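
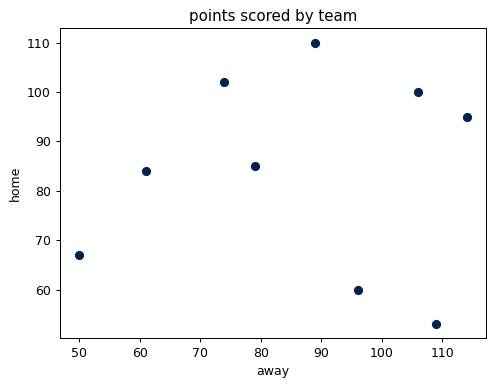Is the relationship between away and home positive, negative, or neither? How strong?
no clear correlation

Points are roughly uncorrelated; weak (|r| ≈ 0.0).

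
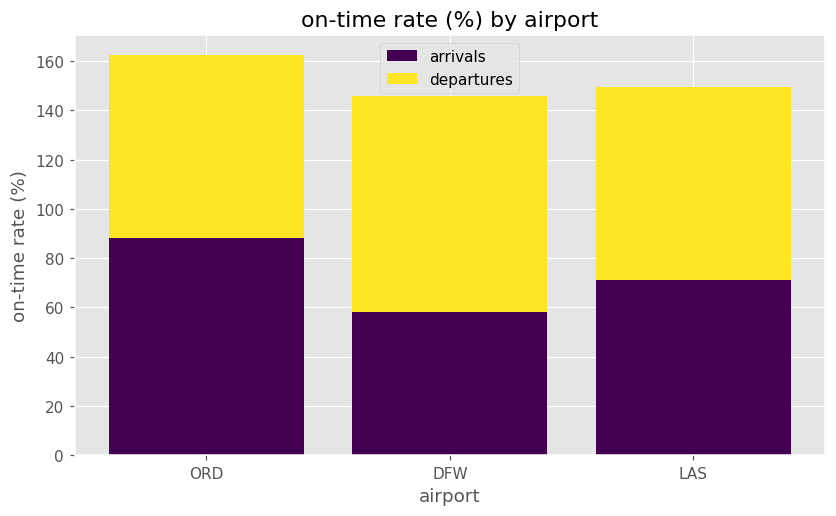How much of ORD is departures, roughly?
≈ 80

departures top ≈ 160, bottom ≈ 80; segment ≈ 80.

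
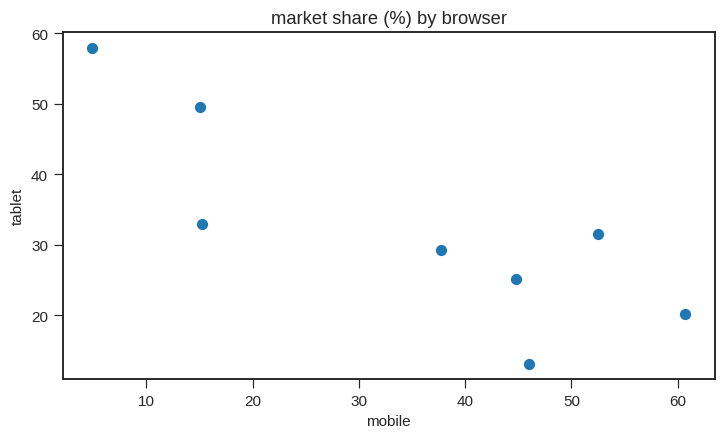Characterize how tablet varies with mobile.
Points are negatively correlated; strong (|r| ≈ 0.8).

negative, strong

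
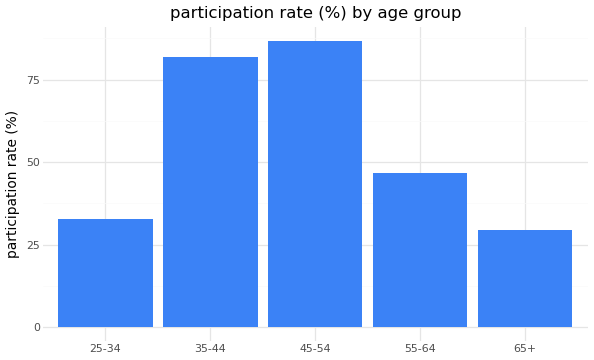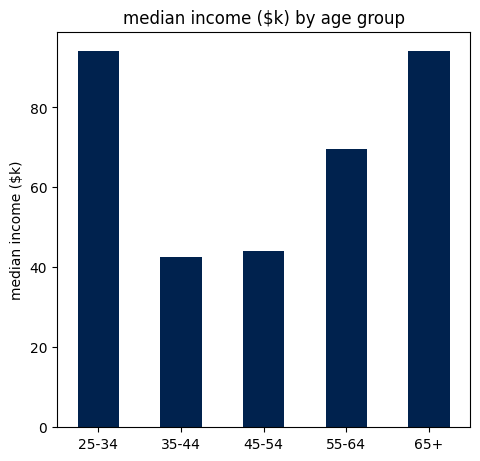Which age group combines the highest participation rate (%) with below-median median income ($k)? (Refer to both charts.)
Chart 2 median median income ($k) ≈ 70; below-median age groups: 35-44, 45-54. Among those, 45-54 has the highest participation rate (%) (≈ 90).

45-54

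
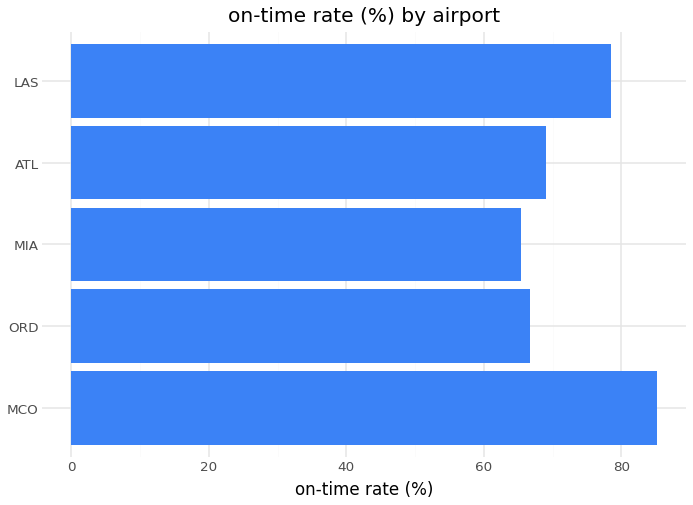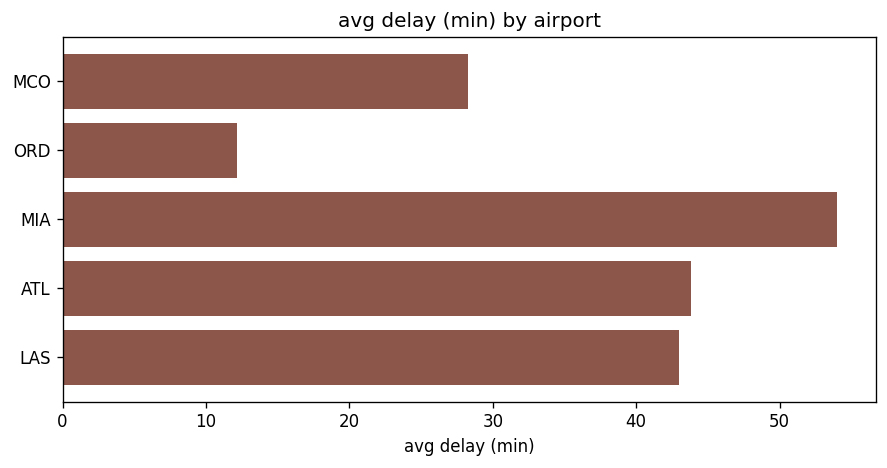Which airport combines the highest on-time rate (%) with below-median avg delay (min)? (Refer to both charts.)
Chart 2 median avg delay (min) ≈ 45; below-median airports: MCO, ORD. Among those, MCO has the highest on-time rate (%) (≈ 90).

MCO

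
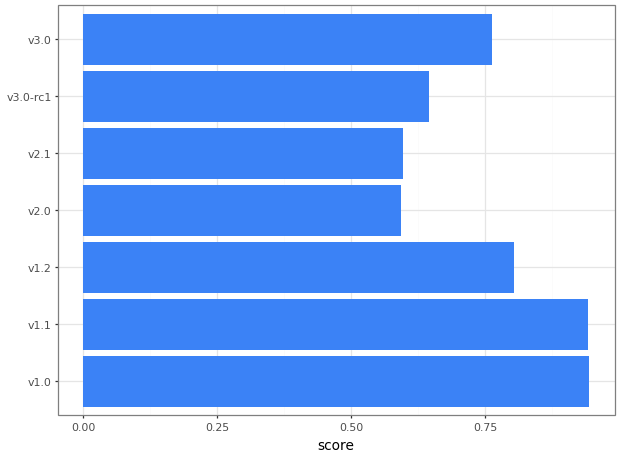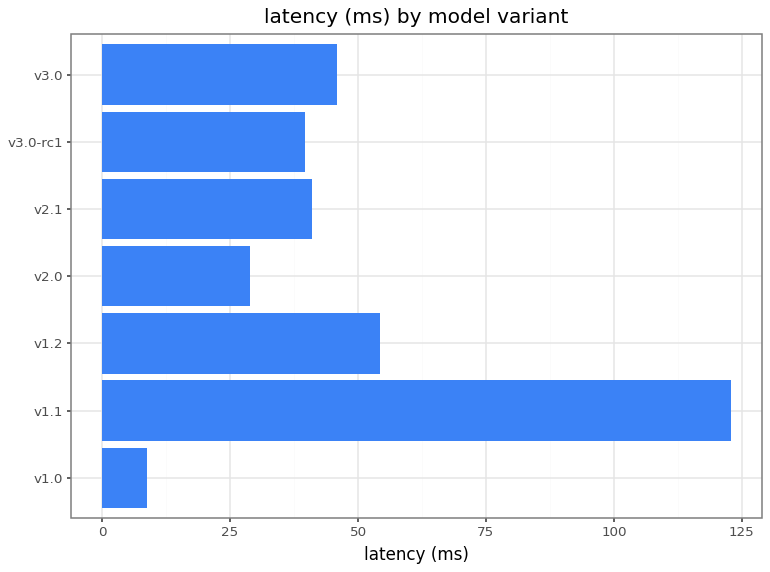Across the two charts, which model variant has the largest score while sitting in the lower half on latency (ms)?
v1.0

Chart 2 median latency (ms) ≈ 40; below-median model variants: v1.0, v2.0, v3.0-rc1. Among those, v1.0 has the highest score (≈ 0.9).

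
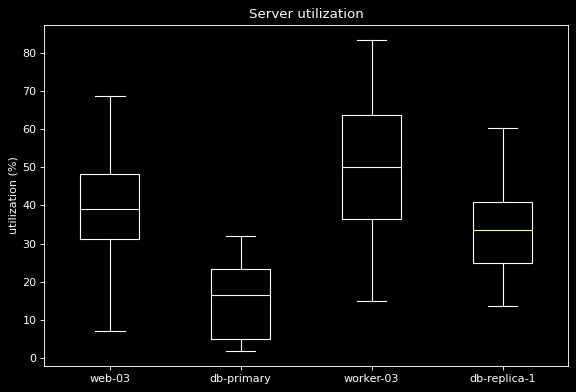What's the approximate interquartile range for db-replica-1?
≈ 15

Q3 ≈ 40, Q1 ≈ 25; IQR ≈ 15.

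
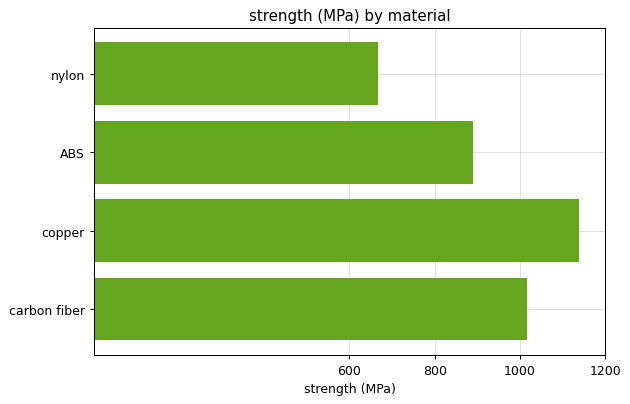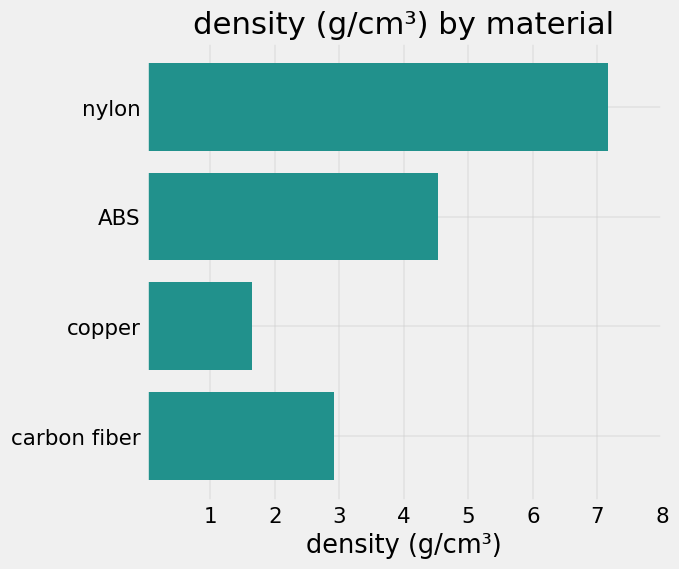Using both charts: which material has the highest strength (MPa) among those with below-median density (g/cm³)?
Chart 2 median density (g/cm³) ≈ 4; below-median materials: copper, carbon fiber. Among those, copper has the highest strength (MPa) (≈ 1200).

copper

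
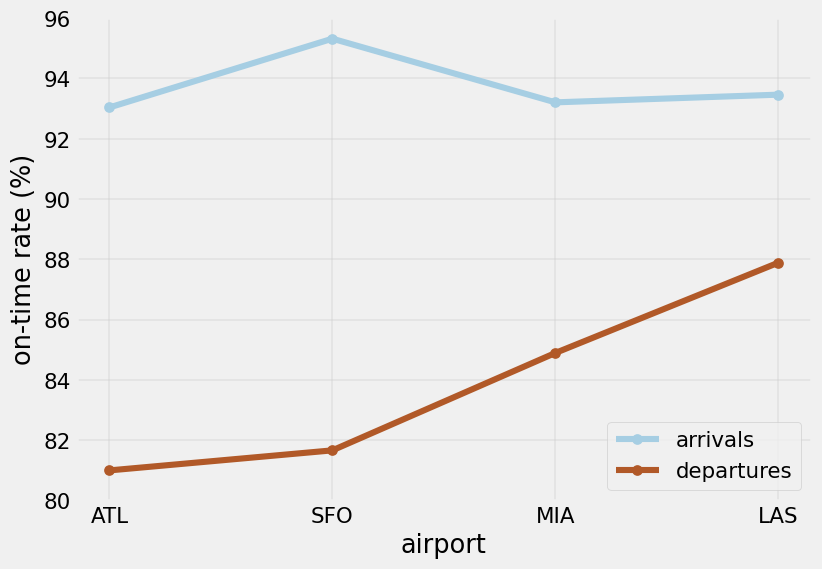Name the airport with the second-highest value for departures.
Top 3 for departures: LAS ≈ 88, MIA ≈ 84, SFO ≈ 82.

MIA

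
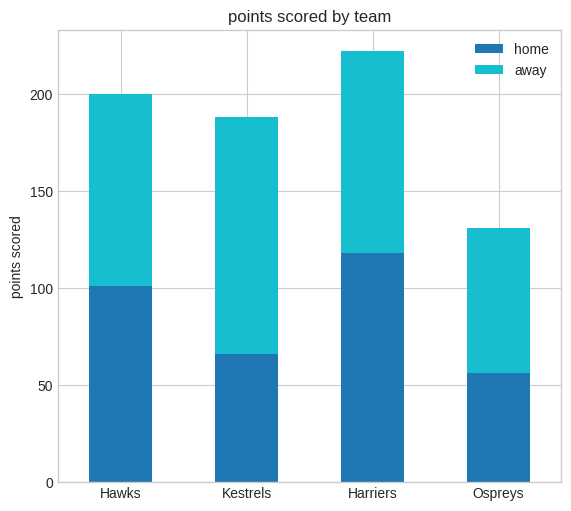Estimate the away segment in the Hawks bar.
≈ 100

away top ≈ 200, bottom ≈ 100; segment ≈ 100.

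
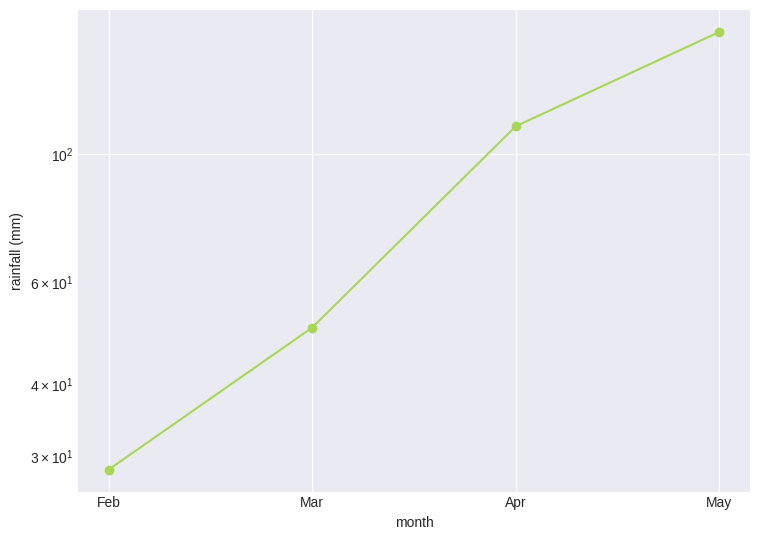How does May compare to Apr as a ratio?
May ≈ 160, Apr ≈ 120; 160/120 ≈ 1.33.

≈ 1.33×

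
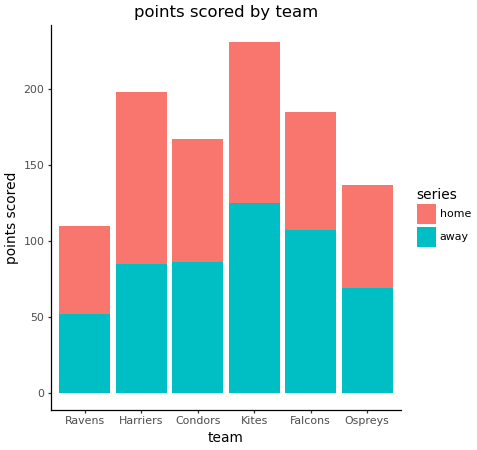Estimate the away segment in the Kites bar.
away top ≈ 120, bottom ≈ 0; segment ≈ 120.

≈ 120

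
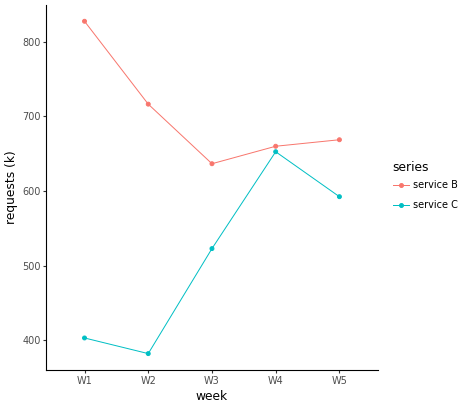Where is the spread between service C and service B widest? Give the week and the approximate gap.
W1: service C ≈ 400, service B ≈ 850 → gap ≈ 450. Next-largest (W2) is only ≈ 300.

W1, ≈ 450 k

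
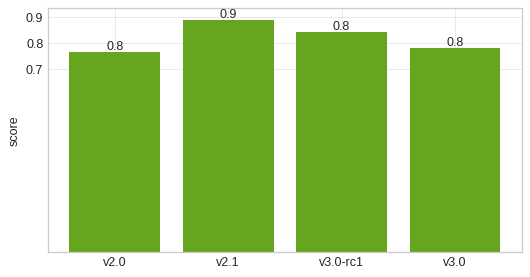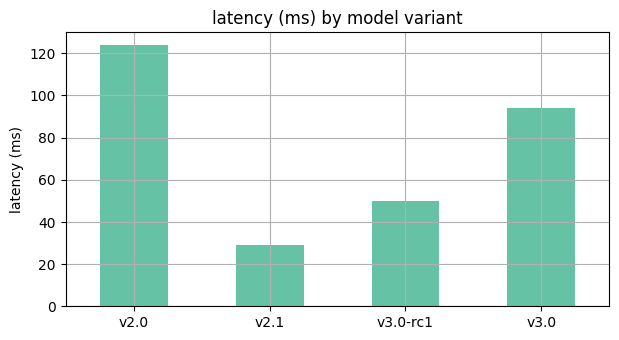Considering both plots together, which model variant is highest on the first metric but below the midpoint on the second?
Chart 2 median latency (ms) ≈ 80; below-median model variants: v2.1, v3.0-rc1. Among those, v2.1 has the highest score (≈ 0.9).

v2.1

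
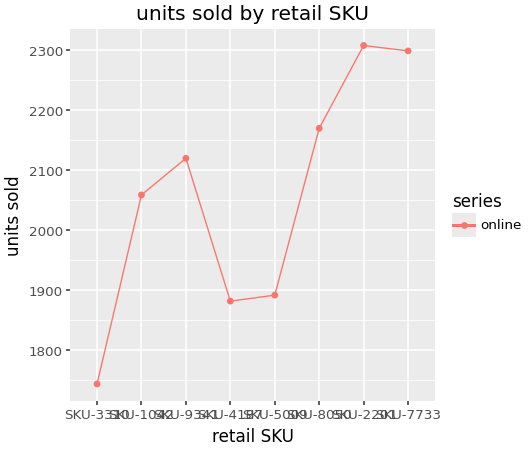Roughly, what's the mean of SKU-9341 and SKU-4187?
(2100 + 1900) / 2 ≈ 2000.

≈ 2000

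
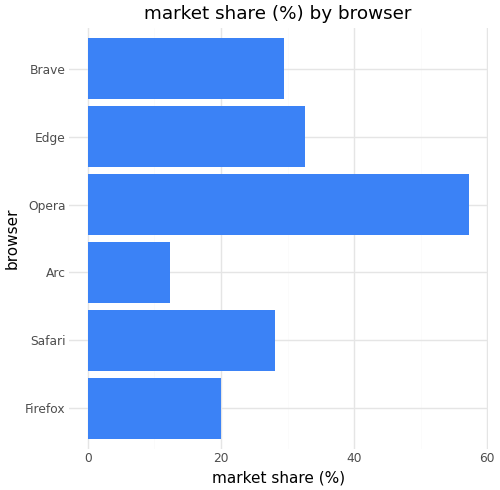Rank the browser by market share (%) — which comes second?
Edge

Top 3: Opera ≈ 55, Edge ≈ 35, Brave ≈ 30.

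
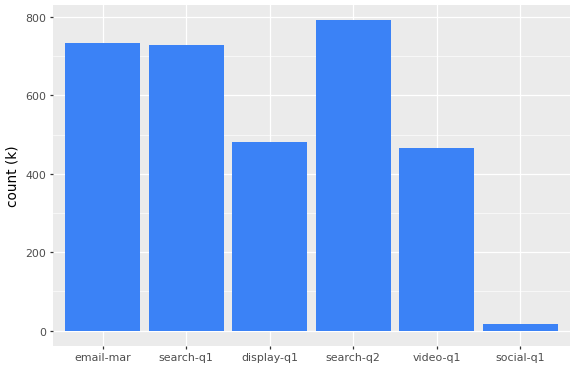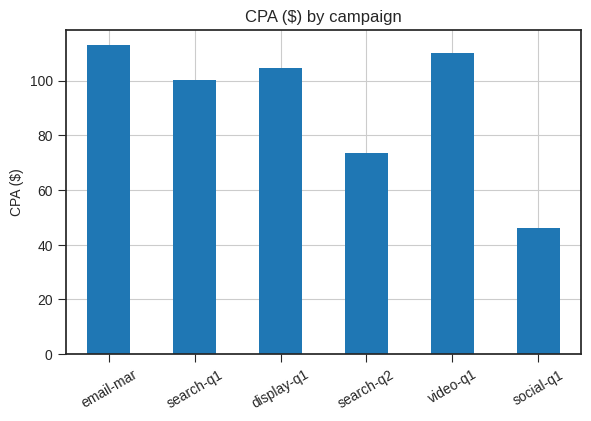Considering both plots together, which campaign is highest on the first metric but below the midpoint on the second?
Chart 2 median CPA ($) ≈ 100; below-median campaigns: search-q1, search-q2, social-q1. Among those, search-q2 has the highest count (k) (≈ 800).

search-q2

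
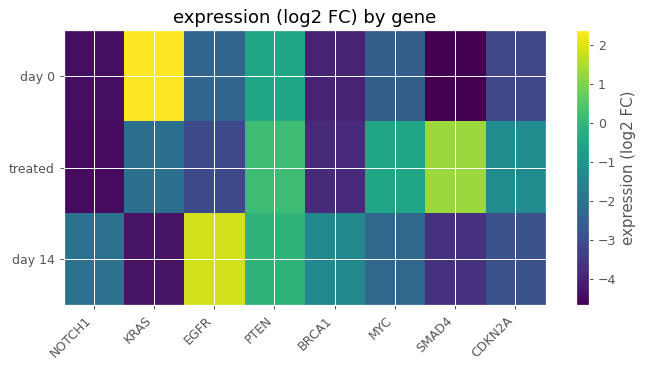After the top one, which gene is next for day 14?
PTEN

Top 3 for day 14: EGFR ≈ 2, PTEN ≈ 0, BRCA1 ≈ -1.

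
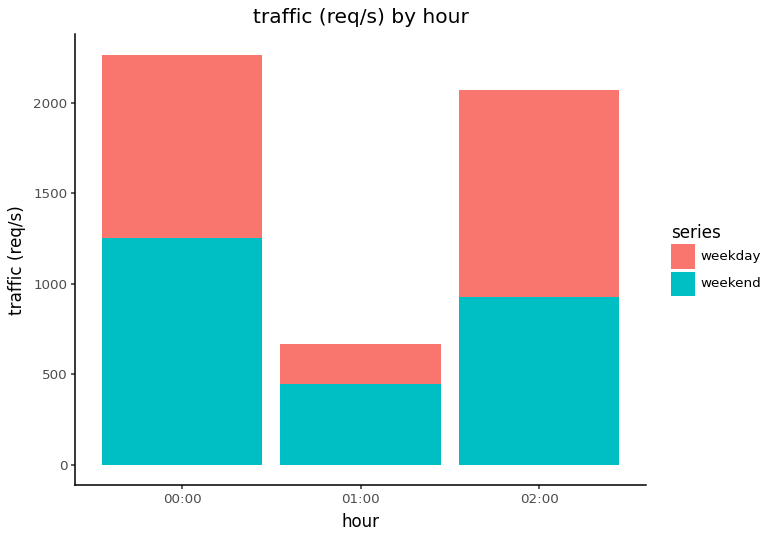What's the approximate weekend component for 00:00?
≈ 1200

weekend top ≈ 1200, bottom ≈ 0; segment ≈ 1200.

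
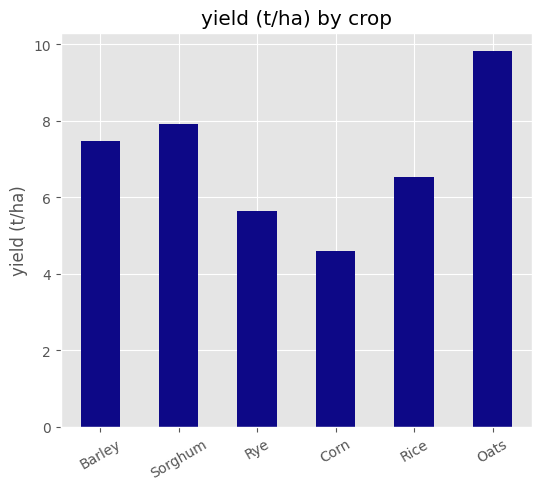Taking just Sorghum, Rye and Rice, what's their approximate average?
≈ 7

(8 + 6 + 7) / 3 ≈ 7.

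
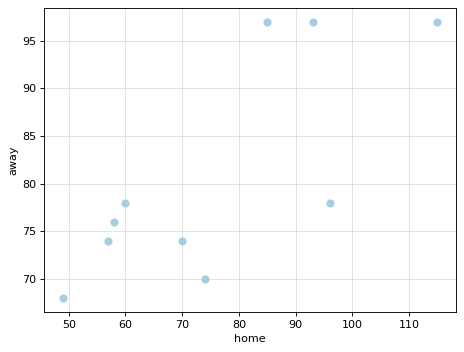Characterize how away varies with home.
Points are positively correlated; strong (|r| ≈ 0.8).

positive, strong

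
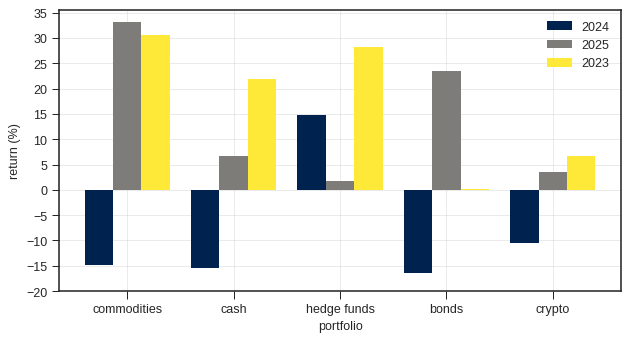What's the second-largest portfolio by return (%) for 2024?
Top 3 for 2024: hedge funds ≈ 15, crypto ≈ -10, commodities ≈ -15.

crypto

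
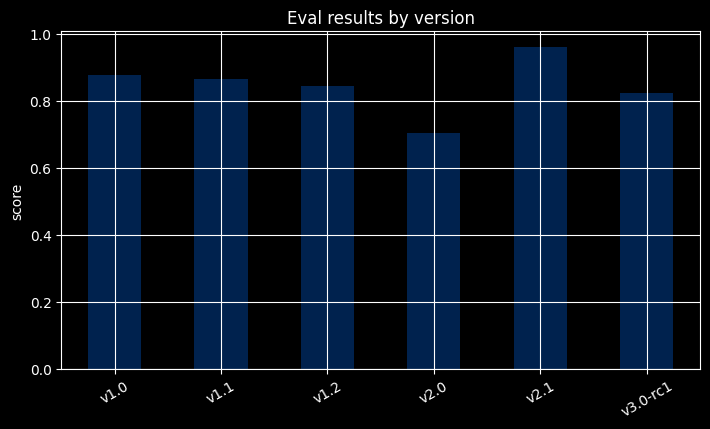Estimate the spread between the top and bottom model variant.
≈ 0.3

Max v2.1 ≈ 1.0, min v2.0 ≈ 0.7; range ≈ 0.3.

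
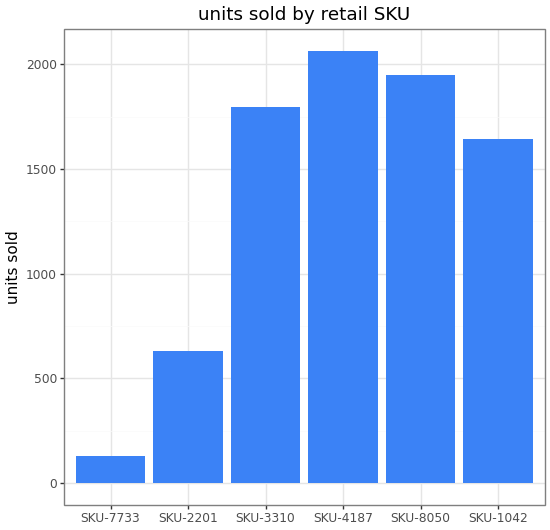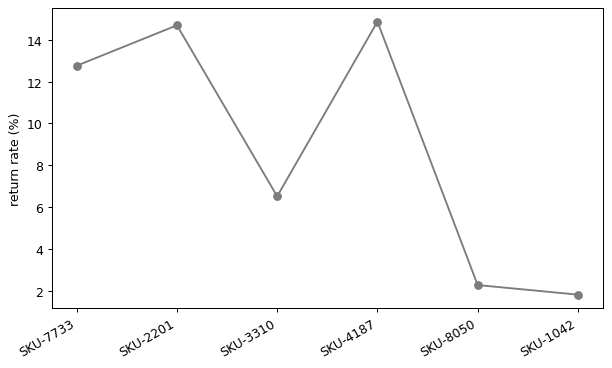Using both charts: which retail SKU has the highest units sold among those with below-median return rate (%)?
SKU-8050

Chart 2 median return rate (%) ≈ 10; below-median retail SKUs: SKU-3310, SKU-8050, SKU-1042. Among those, SKU-8050 has the highest units sold (≈ 2000).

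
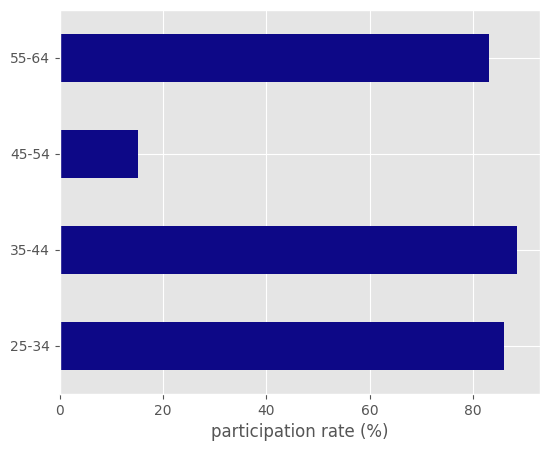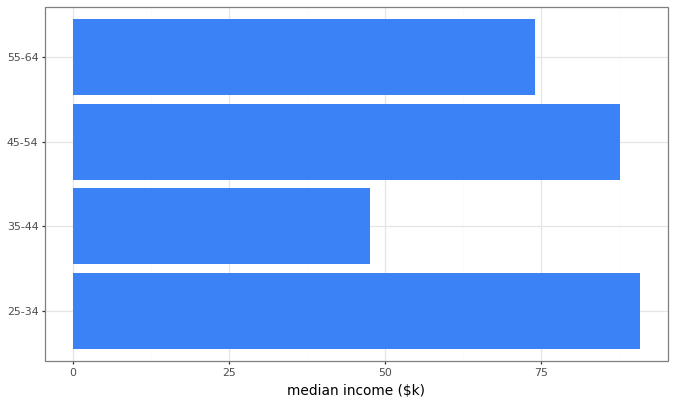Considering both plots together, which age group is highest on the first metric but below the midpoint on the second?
35-44

Chart 2 median median income ($k) ≈ 80; below-median age groups: 35-44, 55-64. Among those, 35-44 has the highest participation rate (%) (≈ 90).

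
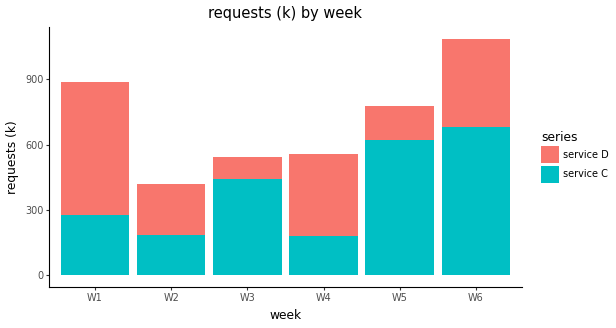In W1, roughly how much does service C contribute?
≈ 300

service C top ≈ 300, bottom ≈ 0; segment ≈ 300.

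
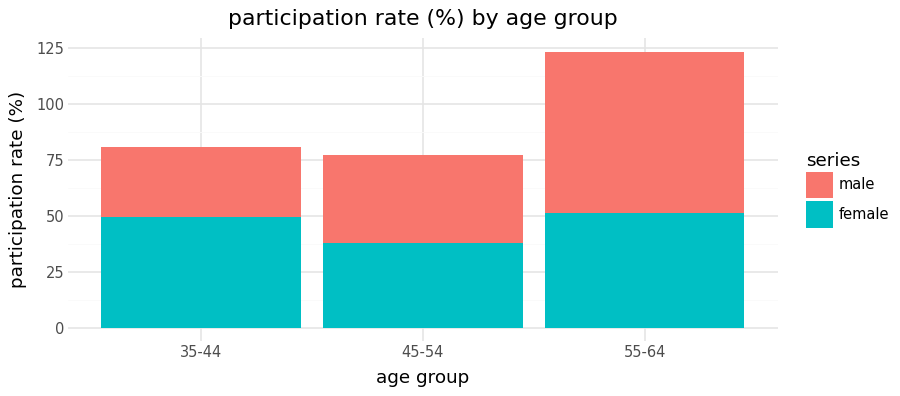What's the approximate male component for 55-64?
≈ 60

male top ≈ 120, bottom ≈ 60; segment ≈ 60.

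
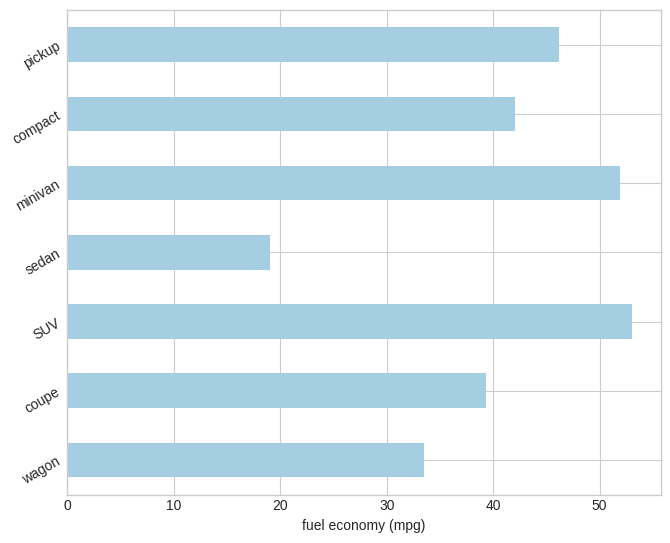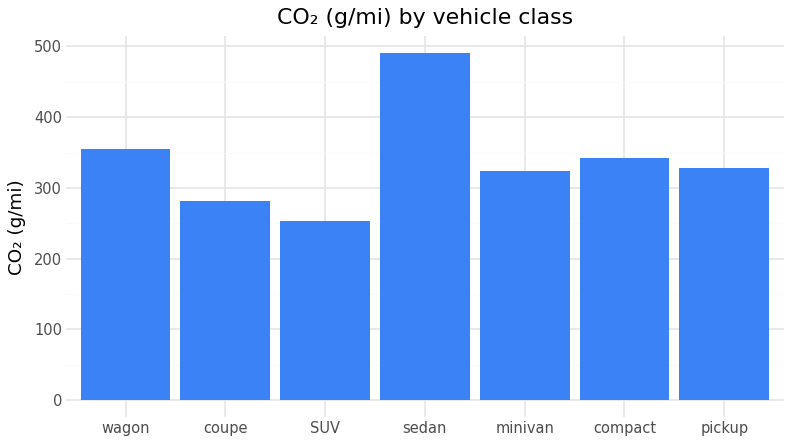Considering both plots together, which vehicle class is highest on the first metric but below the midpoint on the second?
SUV

Chart 2 median CO₂ (g/mi) ≈ 350; below-median vehicle classes: coupe, SUV, minivan. Among those, SUV has the highest fuel economy (mpg) (≈ 55).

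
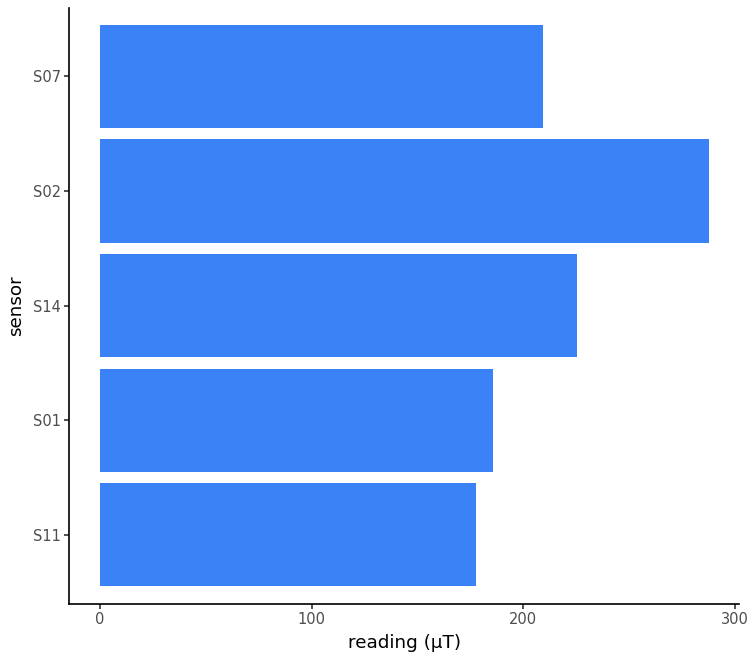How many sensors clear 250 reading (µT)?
1

Above 250: S02.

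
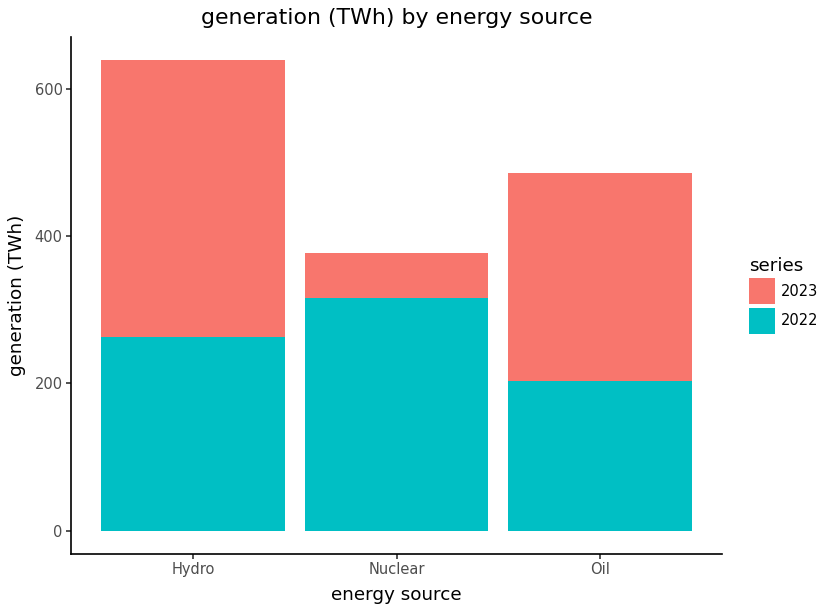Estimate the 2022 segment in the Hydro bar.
2022 top ≈ 300, bottom ≈ 0; segment ≈ 300.

≈ 300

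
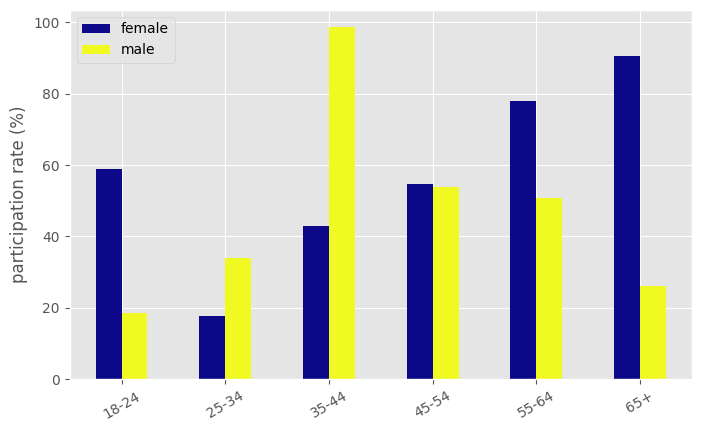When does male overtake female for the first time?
25-34

18-24: male ≈ 20 vs female ≈ 60 (not yet); 25-34: male ≈ 30 vs female ≈ 20 (first crossover).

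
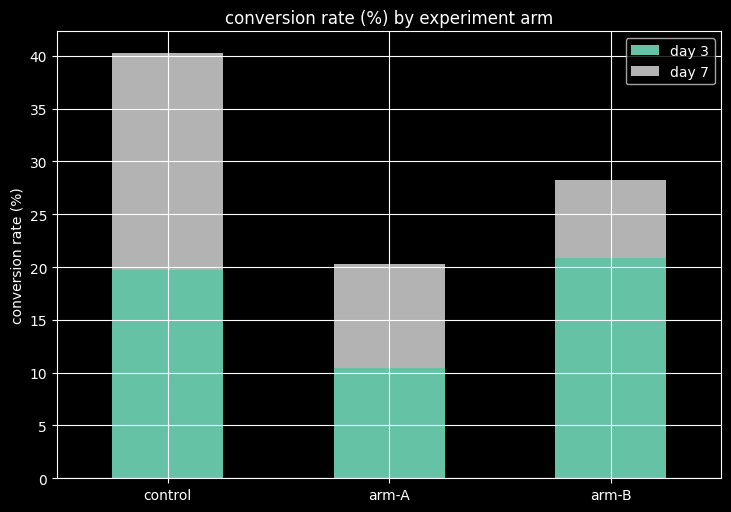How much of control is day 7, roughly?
day 7 top ≈ 40, bottom ≈ 20; segment ≈ 20.

≈ 20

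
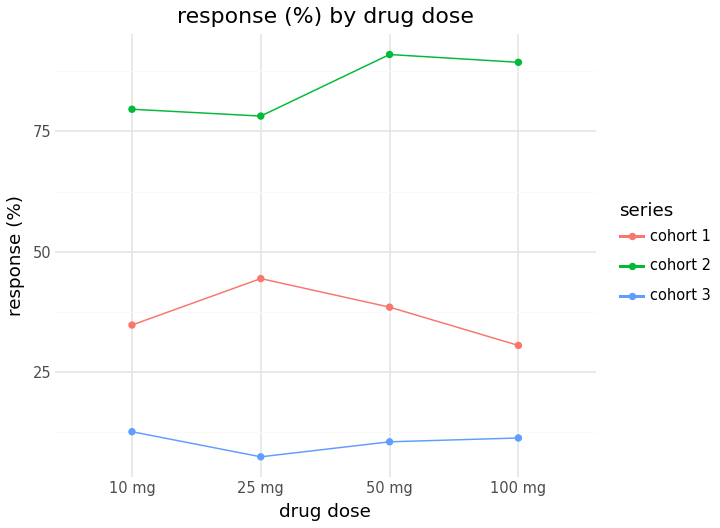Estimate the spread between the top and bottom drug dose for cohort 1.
Max 25 mg ≈ 40, min 100 mg ≈ 30; range ≈ 10.

≈ 10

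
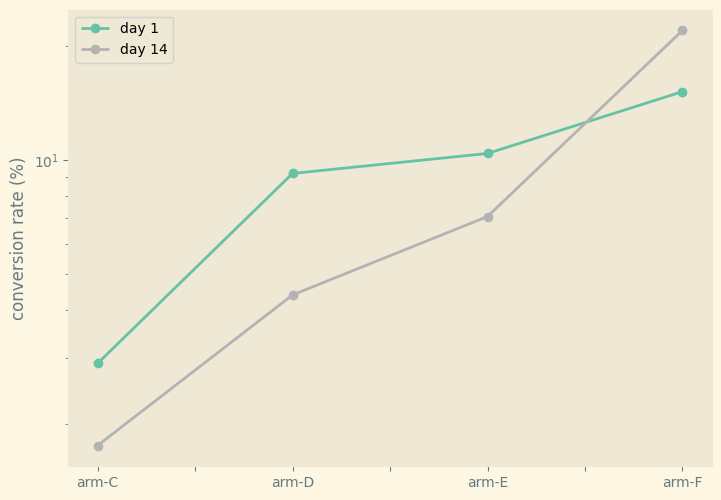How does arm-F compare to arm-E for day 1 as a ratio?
arm-F ≈ 16, arm-E ≈ 10; 16/10 ≈ 1.6.

≈ 1.6×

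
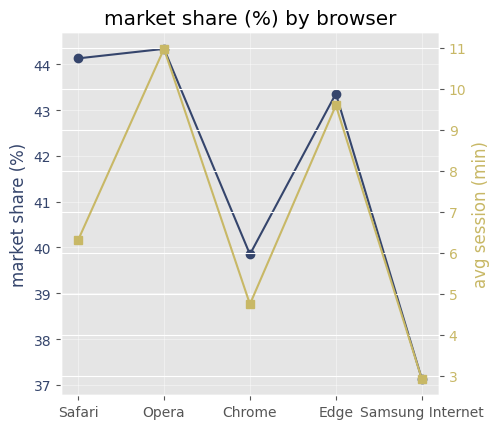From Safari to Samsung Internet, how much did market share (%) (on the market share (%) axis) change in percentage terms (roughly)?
≈ -15.9%

Safari ≈ 44, Samsung Internet ≈ 37; (37 − 44) / 44 ≈ -15.9%.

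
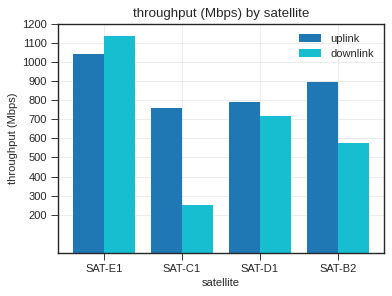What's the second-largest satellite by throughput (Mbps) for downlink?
Top 3 for downlink: SAT-E1 ≈ 1100, SAT-D1 ≈ 700, SAT-B2 ≈ 600.

SAT-D1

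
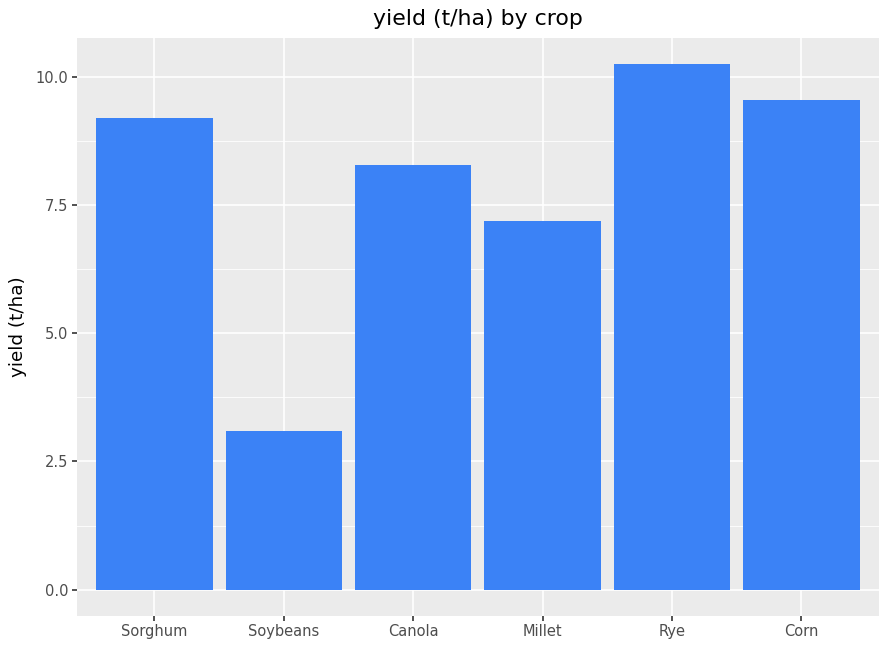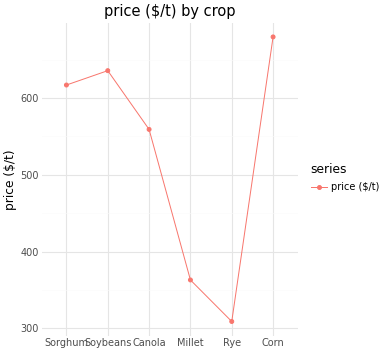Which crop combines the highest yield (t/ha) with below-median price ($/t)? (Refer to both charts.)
Rye

Chart 2 median price ($/t) ≈ 600; below-median crops: Canola, Millet, Rye. Among those, Rye has the highest yield (t/ha) (≈ 10).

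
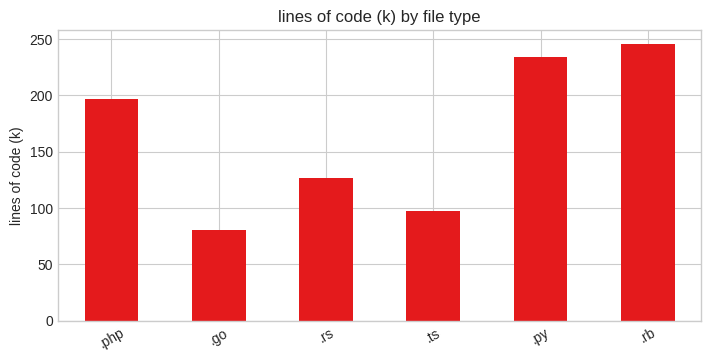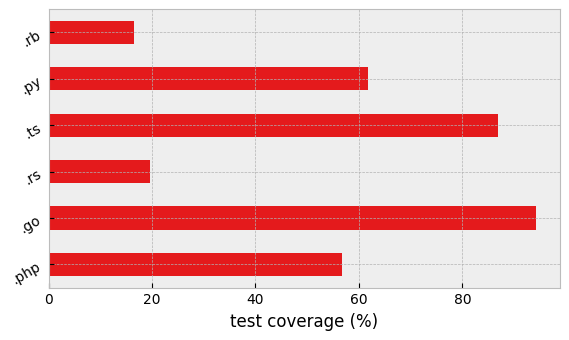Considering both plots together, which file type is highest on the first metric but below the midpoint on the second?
Chart 2 median test coverage (%) ≈ 60; below-median file types: .php, .rs, .rb. Among those, .rb has the highest lines of code (k) (≈ 250).

.rb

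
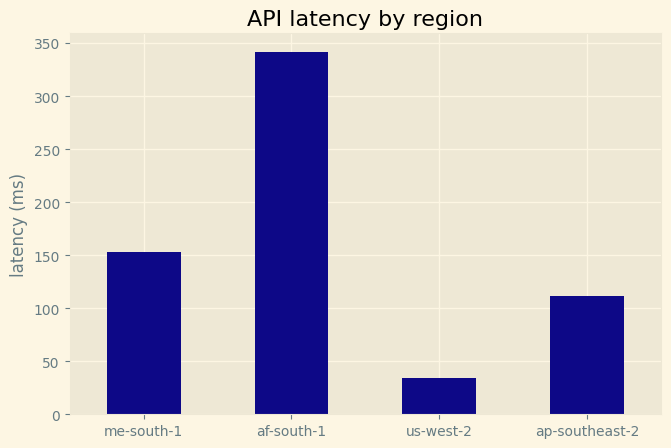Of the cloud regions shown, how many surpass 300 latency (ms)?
Above 300: af-south-1.

1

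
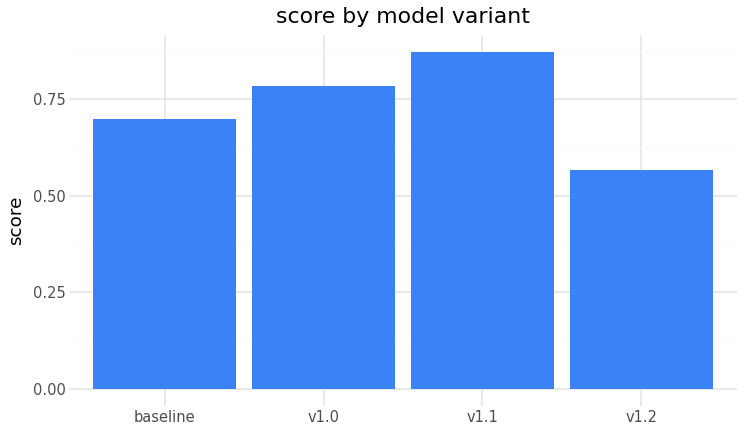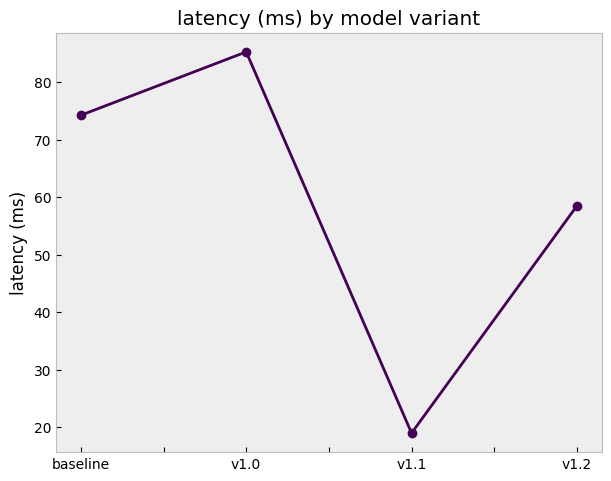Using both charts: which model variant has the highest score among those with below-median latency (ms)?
Chart 2 median latency (ms) ≈ 70; below-median model variants: v1.1, v1.2. Among those, v1.1 has the highest score (≈ 0.9).

v1.1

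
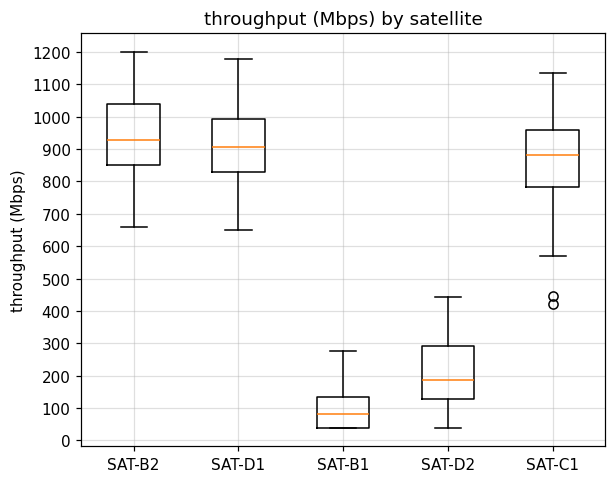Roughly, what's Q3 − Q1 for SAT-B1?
≈ 100

Q3 ≈ 100, Q1 ≈ 0; IQR ≈ 100.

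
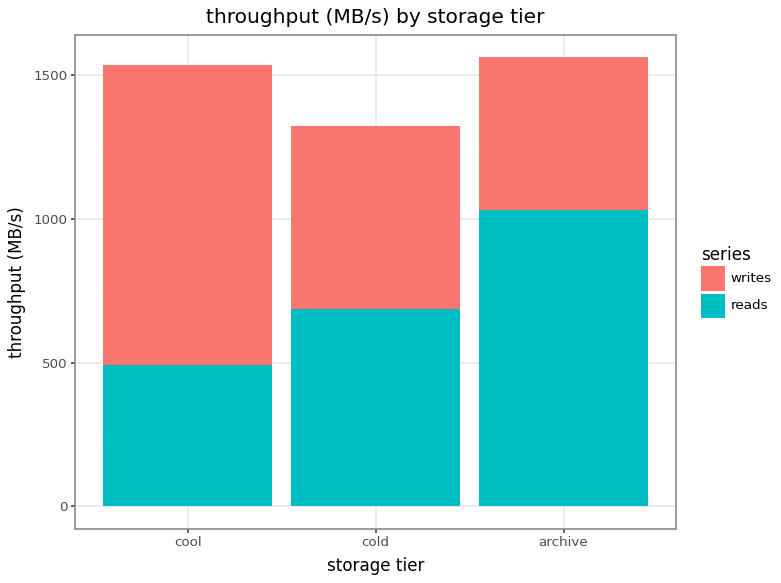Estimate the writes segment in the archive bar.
writes top ≈ 1600, bottom ≈ 1000; segment ≈ 600.

≈ 600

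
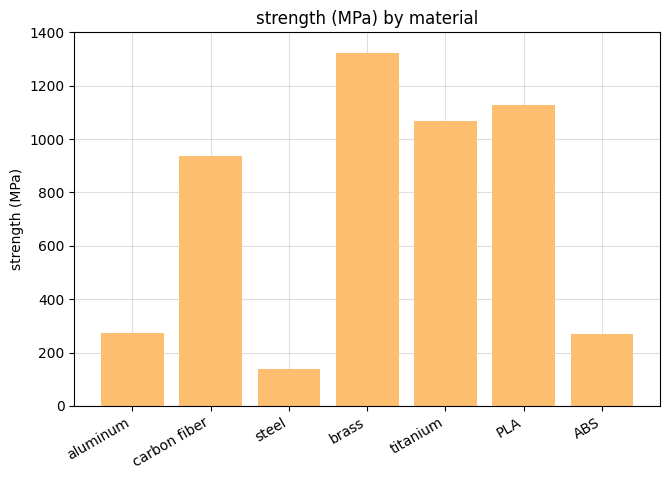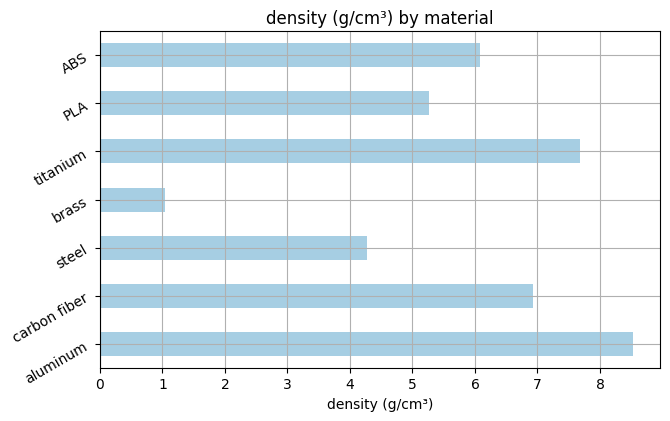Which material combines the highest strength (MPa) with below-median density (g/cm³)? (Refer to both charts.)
Chart 2 median density (g/cm³) ≈ 6; below-median materials: steel, brass, PLA. Among those, brass has the highest strength (MPa) (≈ 1400).

brass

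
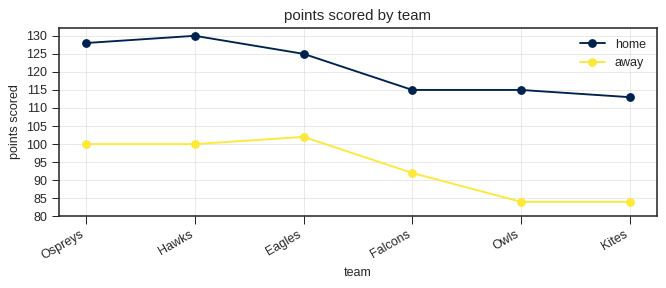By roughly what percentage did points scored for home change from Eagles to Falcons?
Eagles ≈ 125, Falcons ≈ 115; (115 − 125) / 125 ≈ -8%.

≈ -8%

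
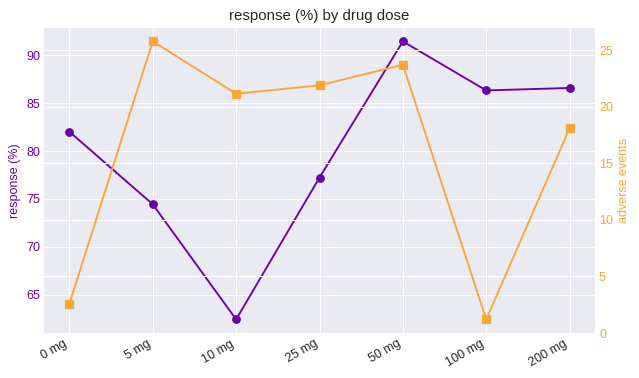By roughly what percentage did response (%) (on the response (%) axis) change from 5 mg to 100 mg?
≈ +13.3%

5 mg ≈ 75, 100 mg ≈ 85; (85 − 75) / 75 ≈ +13.3%.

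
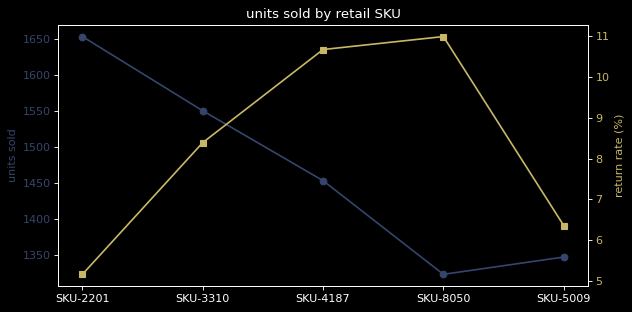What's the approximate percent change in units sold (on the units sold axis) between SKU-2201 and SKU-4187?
≈ -12.1%

SKU-2201 ≈ 1650, SKU-4187 ≈ 1450; (1450 − 1650) / 1650 ≈ -12.1%.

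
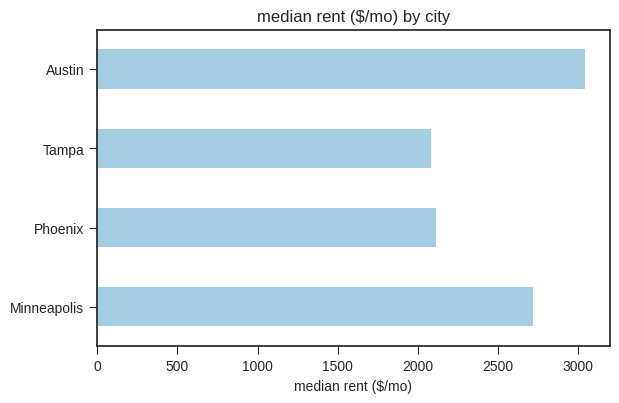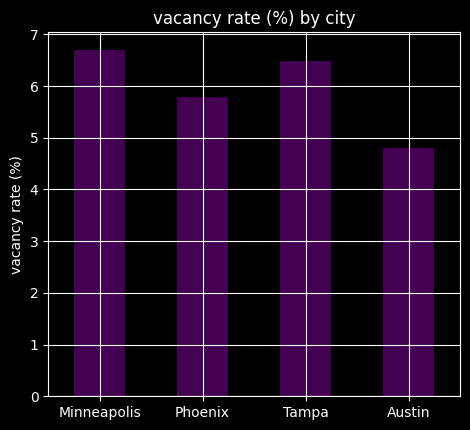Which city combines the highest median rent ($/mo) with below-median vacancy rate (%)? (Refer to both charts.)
Austin

Chart 2 median vacancy rate (%) ≈ 6; below-median cities: Phoenix, Austin. Among those, Austin has the highest median rent ($/mo) (≈ 3000).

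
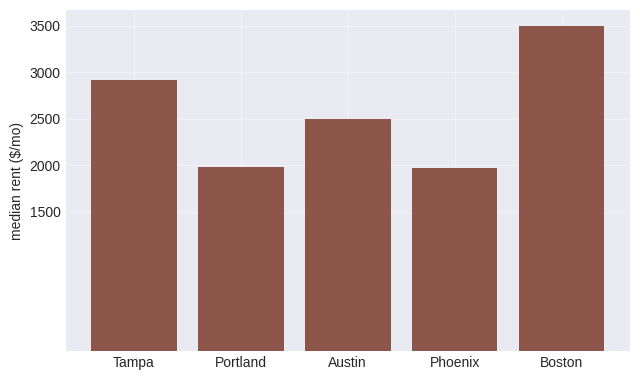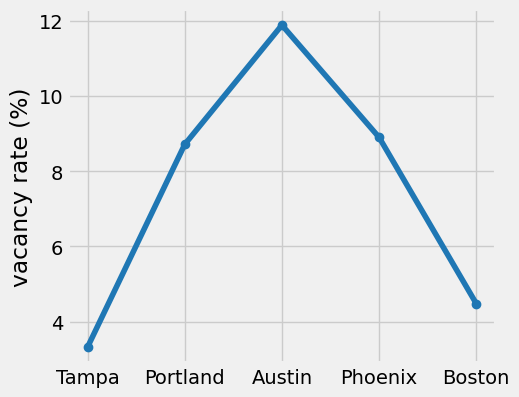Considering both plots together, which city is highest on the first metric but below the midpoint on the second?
Boston

Chart 2 median vacancy rate (%) ≈ 8; below-median cities: Tampa, Boston. Among those, Boston has the highest median rent ($/mo) (≈ 3500).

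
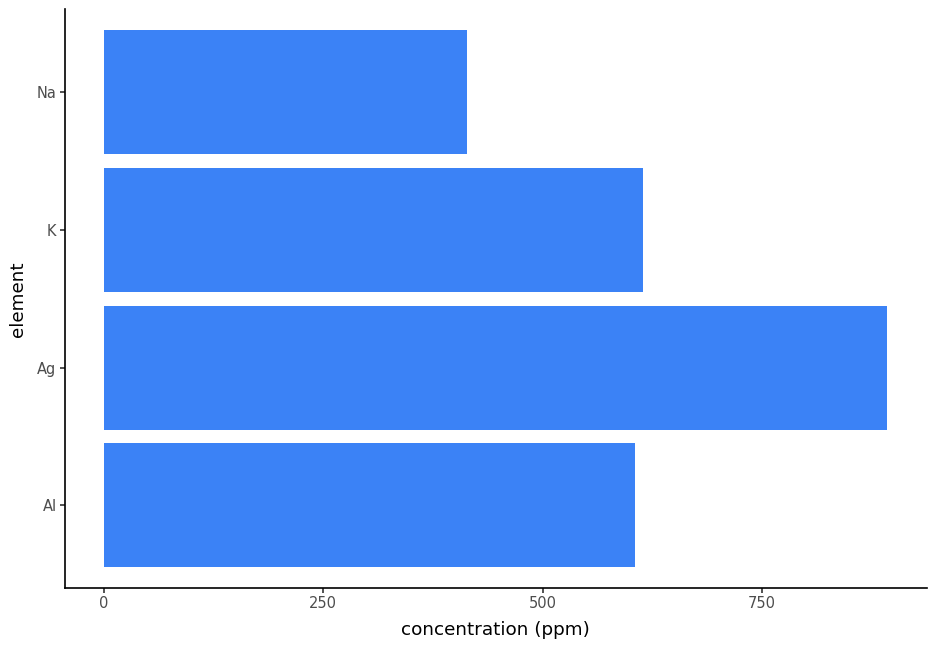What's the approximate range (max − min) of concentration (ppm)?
≈ 500

Max Ag ≈ 900, min Na ≈ 400; range ≈ 500.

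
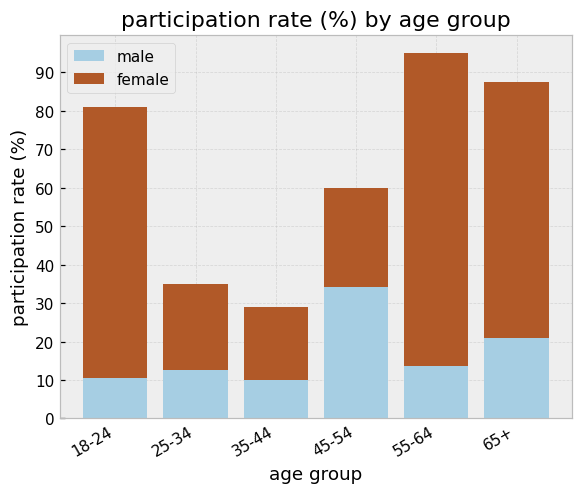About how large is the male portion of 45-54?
≈ 30

male top ≈ 30, bottom ≈ 0; segment ≈ 30.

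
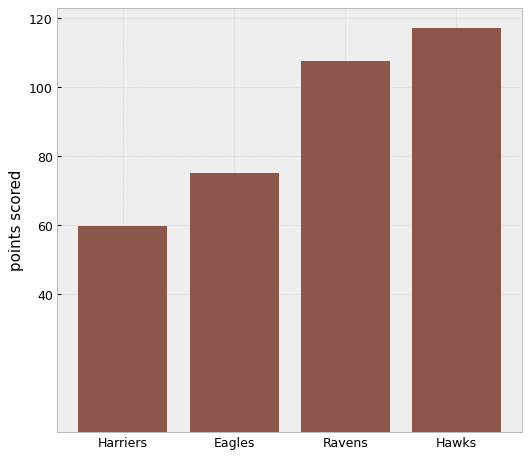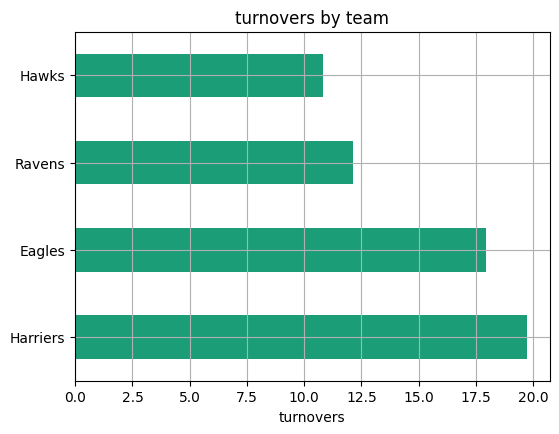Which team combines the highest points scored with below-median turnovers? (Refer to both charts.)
Hawks

Chart 2 median turnovers ≈ 16; below-median teams: Ravens, Hawks. Among those, Hawks has the highest points scored (≈ 120).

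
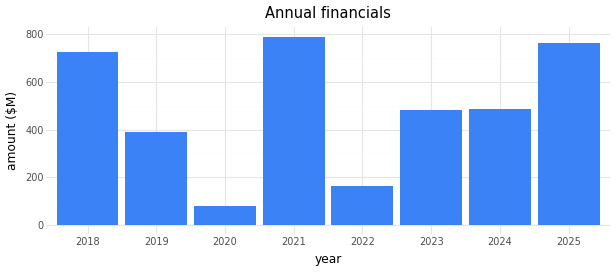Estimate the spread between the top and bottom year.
≈ 700

Max 2021 ≈ 800, min 2020 ≈ 100; range ≈ 700.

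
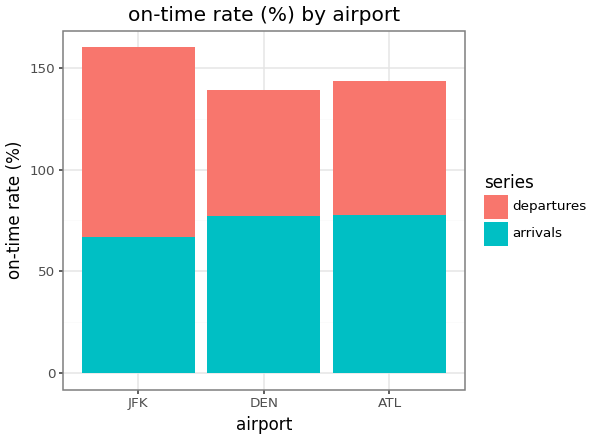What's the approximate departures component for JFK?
departures top ≈ 160, bottom ≈ 60; segment ≈ 100.

≈ 100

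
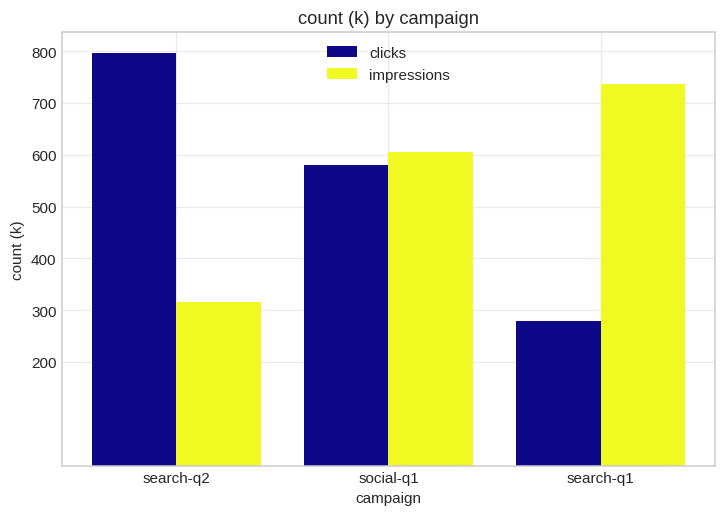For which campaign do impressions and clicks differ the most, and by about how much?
search-q2, ≈ 500 k

search-q2: impressions ≈ 300, clicks ≈ 800 → gap ≈ 500. Next-largest (search-q1) is only ≈ 400.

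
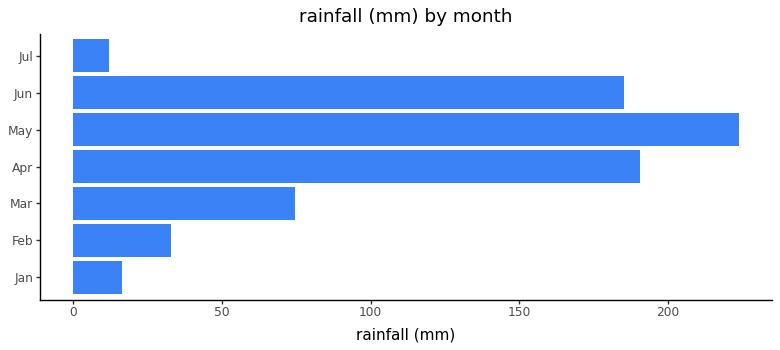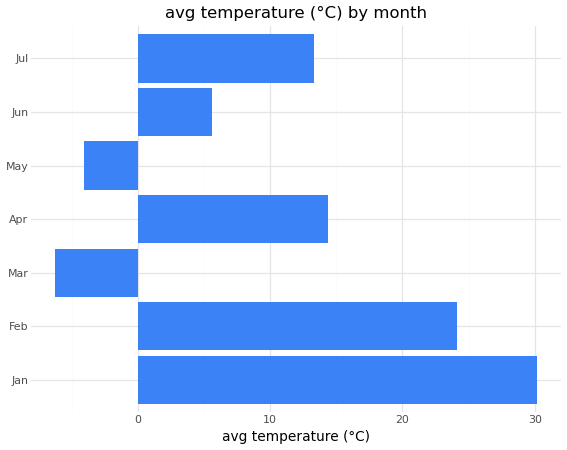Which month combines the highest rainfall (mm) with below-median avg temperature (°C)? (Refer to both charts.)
Chart 2 median avg temperature (°C) ≈ 15; below-median months: Mar, May, Jun. Among those, May has the highest rainfall (mm) (≈ 225).

May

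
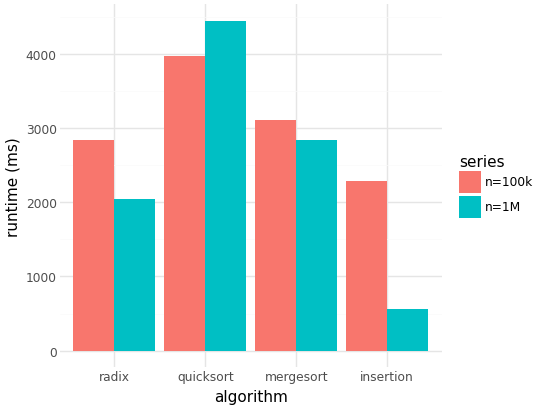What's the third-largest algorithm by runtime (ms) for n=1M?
radix

Top 4 for n=1M: quicksort ≈ 4500, mergesort ≈ 3000, radix ≈ 2000, insertion ≈ 500.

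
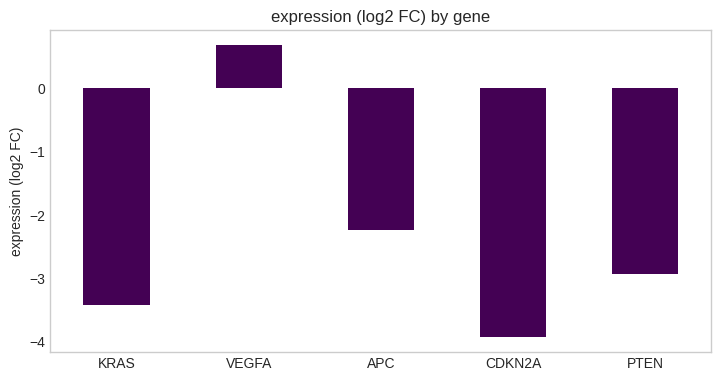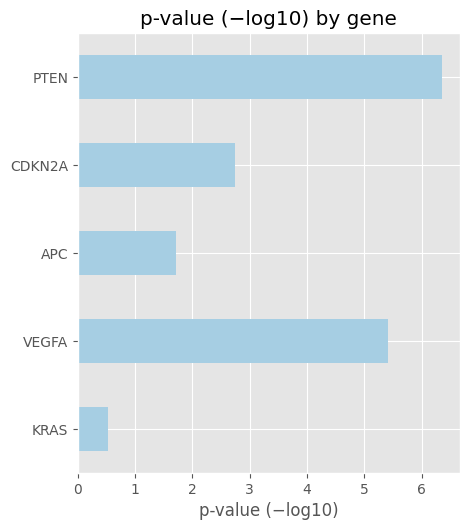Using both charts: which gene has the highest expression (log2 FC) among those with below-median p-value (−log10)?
APC

Chart 2 median p-value (−log10) ≈ 3; below-median genes: KRAS, APC. Among those, APC has the highest expression (log2 FC) (≈ -2.2).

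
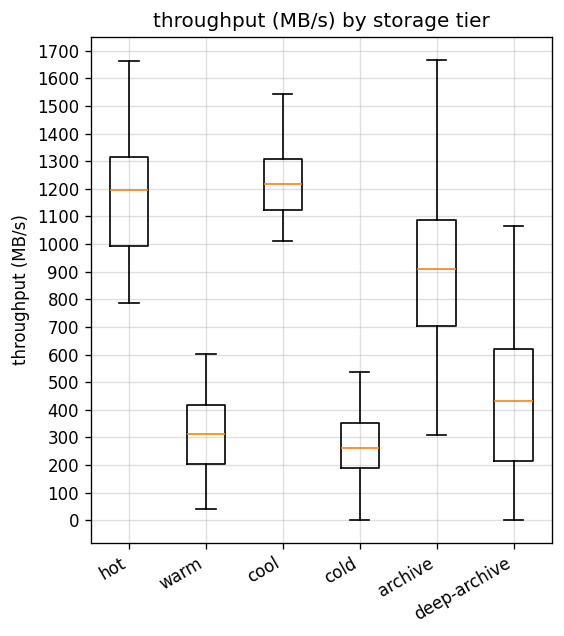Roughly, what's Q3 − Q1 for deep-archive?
Q3 ≈ 600, Q1 ≈ 200; IQR ≈ 400.

≈ 400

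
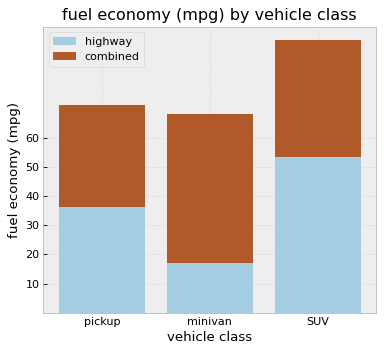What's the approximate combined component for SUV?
combined top ≈ 90, bottom ≈ 50; segment ≈ 40.

≈ 40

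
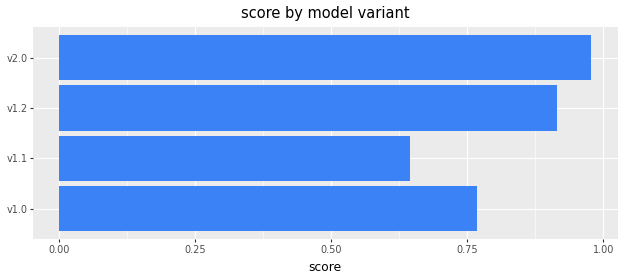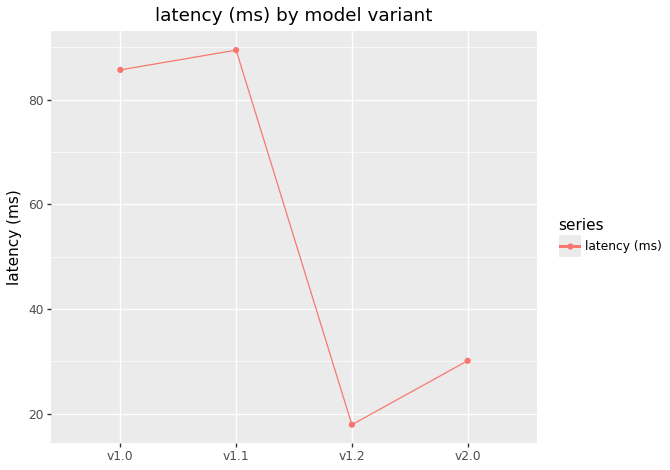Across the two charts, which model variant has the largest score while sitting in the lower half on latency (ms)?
Chart 2 median latency (ms) ≈ 60; below-median model variants: v1.2, v2.0. Among those, v2.0 has the highest score (≈ 1).

v2.0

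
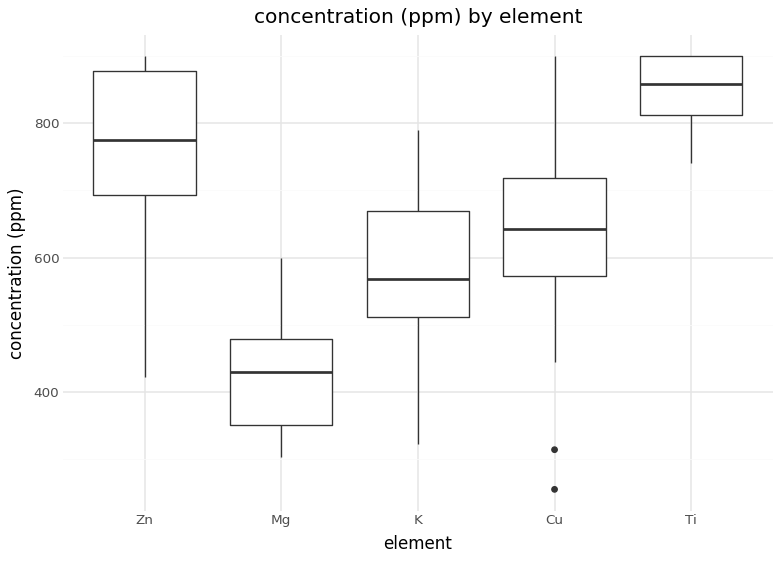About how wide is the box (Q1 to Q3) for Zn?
≈ 200

Q3 ≈ 900, Q1 ≈ 700; IQR ≈ 200.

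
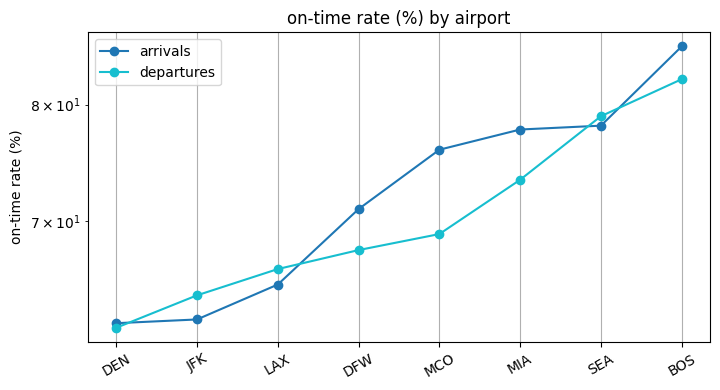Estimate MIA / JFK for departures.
MIA ≈ 74, JFK ≈ 64; 74/64 ≈ 1.16.

≈ 1.16×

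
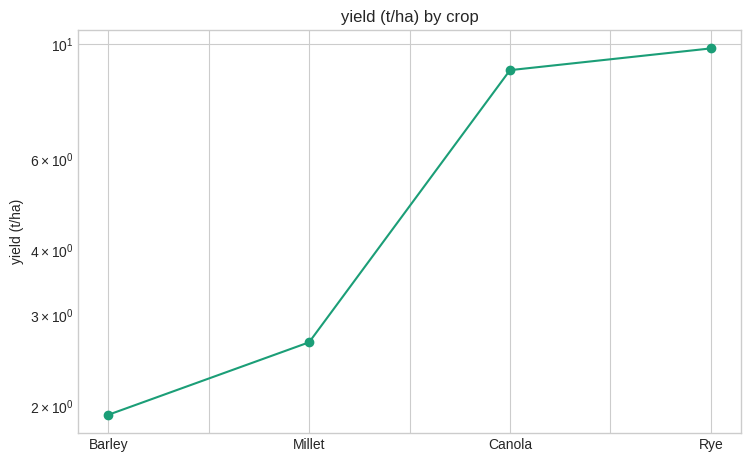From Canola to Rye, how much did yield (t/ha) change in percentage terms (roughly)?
Canola ≈ 9, Rye ≈ 10; (10 − 9) / 9 ≈ +11.1%.

≈ +11.1%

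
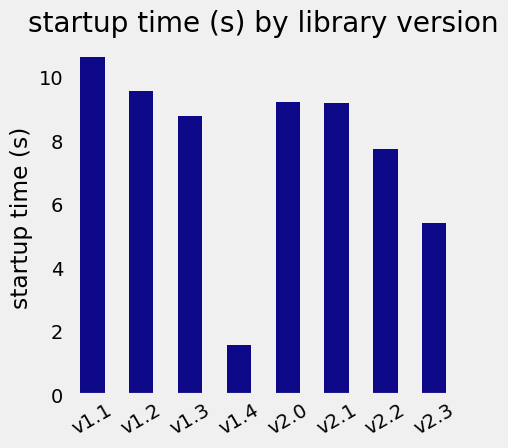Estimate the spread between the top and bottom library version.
≈ 9

Max v1.1 ≈ 11, min v1.4 ≈ 2; range ≈ 9.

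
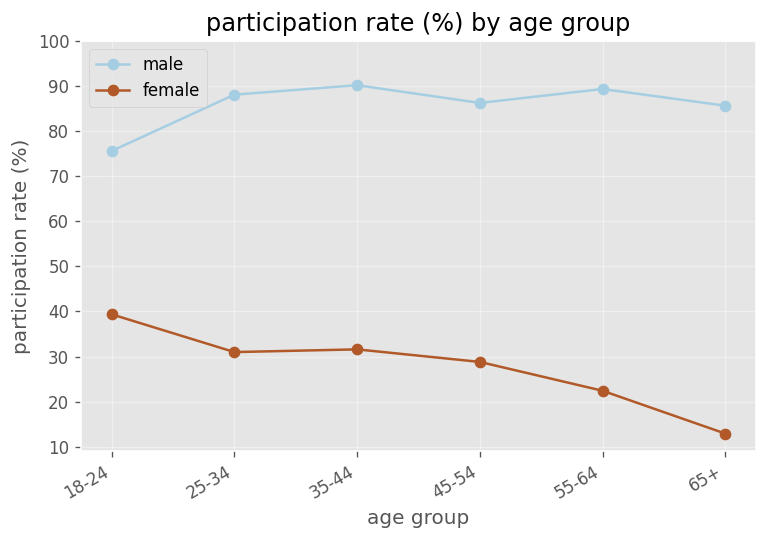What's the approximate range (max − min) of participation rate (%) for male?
Max 35-44 ≈ 90, min 18-24 ≈ 80; range ≈ 10.

≈ 10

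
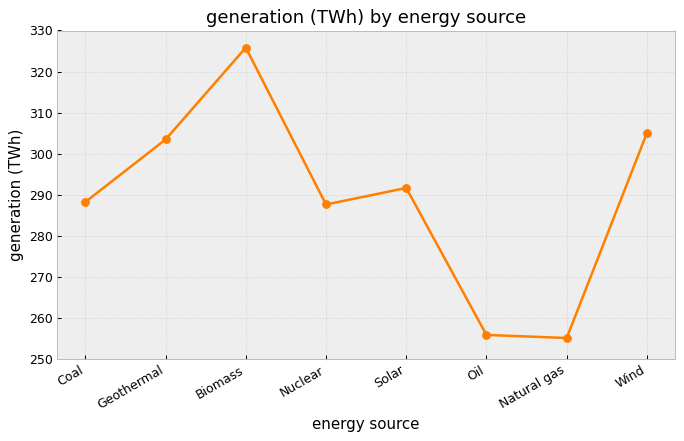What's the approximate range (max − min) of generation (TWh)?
Max Biomass ≈ 330, min Natural gas ≈ 260; range ≈ 70.

≈ 70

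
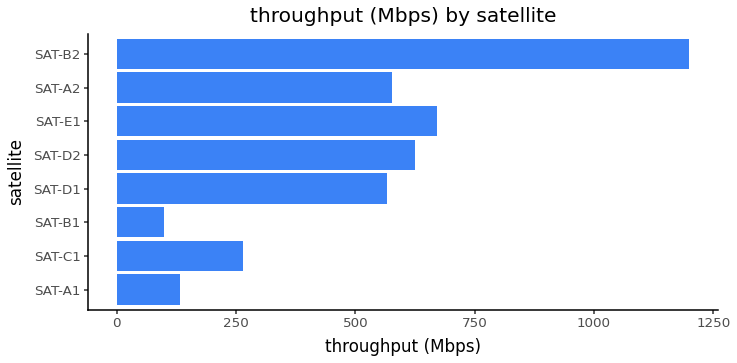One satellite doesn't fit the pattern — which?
SAT-B2 ≈ 1200; the rest sit between ≈ 100 and ≈ 700.

SAT-B2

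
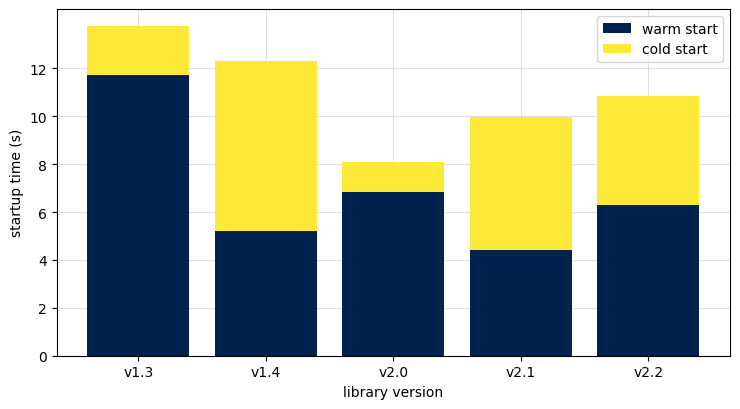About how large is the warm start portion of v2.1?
warm start top ≈ 4, bottom ≈ 0; segment ≈ 4.

≈ 4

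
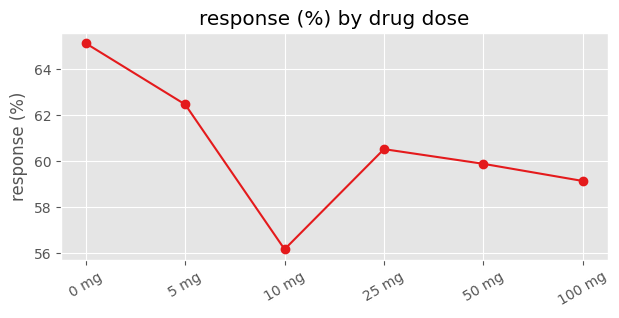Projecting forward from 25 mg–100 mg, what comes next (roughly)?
Last three: 61, 60, 59 → slope ≈ -1/step → next ≈ 58.

≈ 58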